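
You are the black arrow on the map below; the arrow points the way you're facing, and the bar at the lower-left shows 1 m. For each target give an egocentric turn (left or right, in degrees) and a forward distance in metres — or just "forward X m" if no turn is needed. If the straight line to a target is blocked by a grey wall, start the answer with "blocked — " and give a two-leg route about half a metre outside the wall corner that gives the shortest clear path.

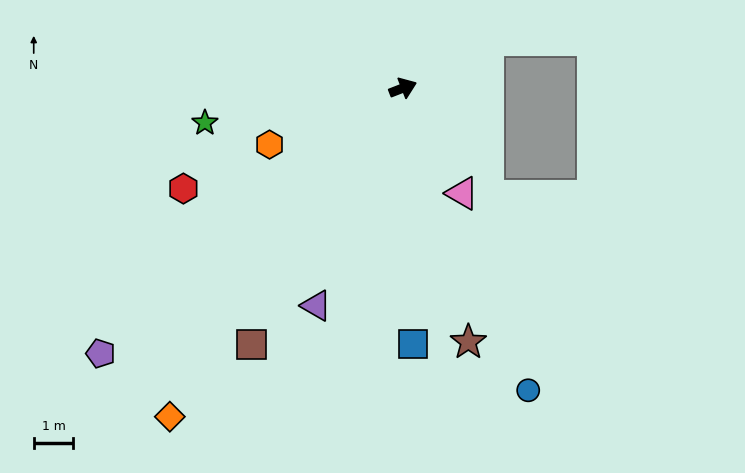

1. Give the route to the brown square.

turn right 142°, forward 7.5 m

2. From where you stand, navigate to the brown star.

turn right 97°, forward 6.6 m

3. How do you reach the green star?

turn left 169°, forward 5.1 m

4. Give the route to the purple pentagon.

turn right 160°, forward 10.2 m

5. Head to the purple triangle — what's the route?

turn right 133°, forward 5.9 m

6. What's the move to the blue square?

turn right 109°, forward 6.5 m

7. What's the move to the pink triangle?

turn right 82°, forward 3.0 m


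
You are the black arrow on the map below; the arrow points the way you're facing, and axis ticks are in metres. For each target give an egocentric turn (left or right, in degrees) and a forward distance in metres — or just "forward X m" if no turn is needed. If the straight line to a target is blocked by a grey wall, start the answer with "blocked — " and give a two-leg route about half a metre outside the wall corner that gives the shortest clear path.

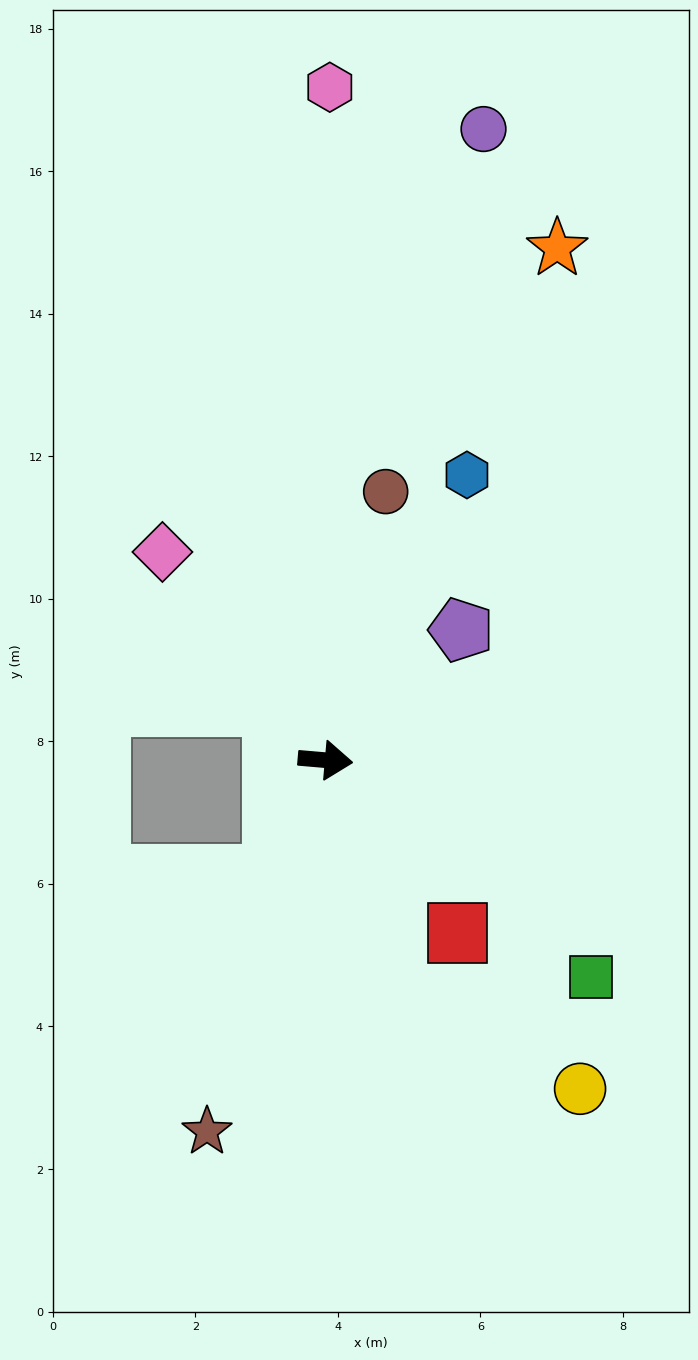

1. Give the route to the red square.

turn right 48°, forward 3.1 m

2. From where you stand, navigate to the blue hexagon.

turn left 69°, forward 4.5 m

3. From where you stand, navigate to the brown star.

turn right 103°, forward 5.5 m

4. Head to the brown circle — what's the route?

turn left 82°, forward 3.9 m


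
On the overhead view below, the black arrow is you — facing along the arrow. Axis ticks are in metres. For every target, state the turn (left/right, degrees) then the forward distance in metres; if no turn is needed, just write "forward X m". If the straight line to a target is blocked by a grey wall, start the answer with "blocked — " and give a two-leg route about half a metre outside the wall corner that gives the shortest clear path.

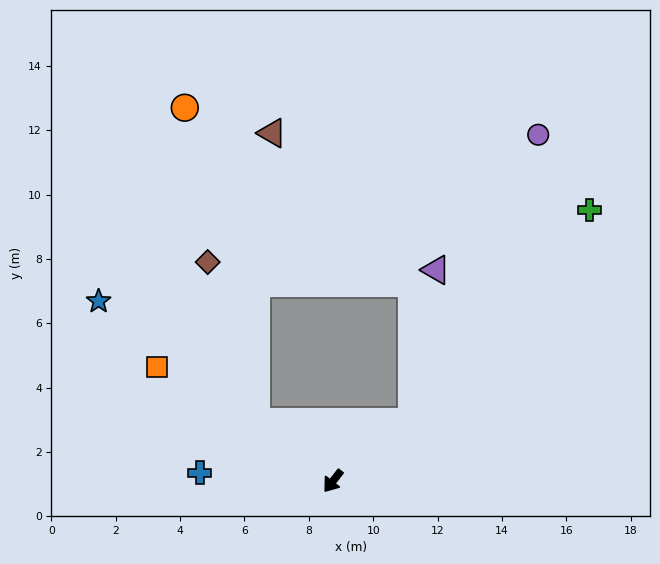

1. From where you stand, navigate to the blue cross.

turn right 56°, forward 4.1 m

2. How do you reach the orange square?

turn right 85°, forward 6.5 m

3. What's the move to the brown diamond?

blocked — turn right 90°, forward 3.0 m, then turn right 35°, forward 5.2 m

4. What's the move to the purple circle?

blocked — turn left 165°, forward 3.0 m, then turn left 29°, forward 9.8 m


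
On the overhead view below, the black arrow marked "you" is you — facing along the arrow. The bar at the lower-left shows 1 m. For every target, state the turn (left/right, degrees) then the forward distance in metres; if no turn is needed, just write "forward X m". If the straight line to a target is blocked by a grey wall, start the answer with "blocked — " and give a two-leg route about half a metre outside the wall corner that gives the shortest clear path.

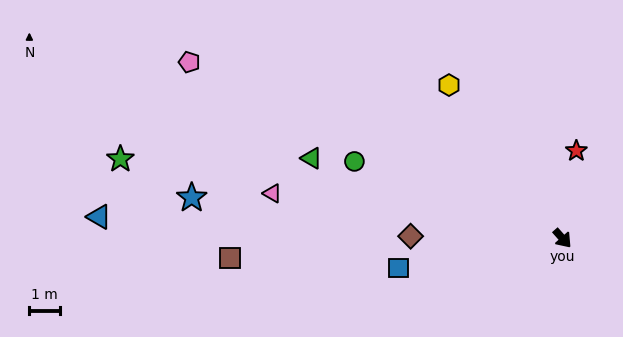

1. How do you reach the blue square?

turn right 121°, forward 5.5 m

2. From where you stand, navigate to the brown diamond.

turn right 132°, forward 5.0 m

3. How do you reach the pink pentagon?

turn right 157°, forward 13.5 m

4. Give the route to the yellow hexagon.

turn left 175°, forward 6.2 m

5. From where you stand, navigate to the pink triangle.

turn right 140°, forward 9.6 m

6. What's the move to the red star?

turn left 130°, forward 2.9 m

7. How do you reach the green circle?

turn right 152°, forward 7.3 m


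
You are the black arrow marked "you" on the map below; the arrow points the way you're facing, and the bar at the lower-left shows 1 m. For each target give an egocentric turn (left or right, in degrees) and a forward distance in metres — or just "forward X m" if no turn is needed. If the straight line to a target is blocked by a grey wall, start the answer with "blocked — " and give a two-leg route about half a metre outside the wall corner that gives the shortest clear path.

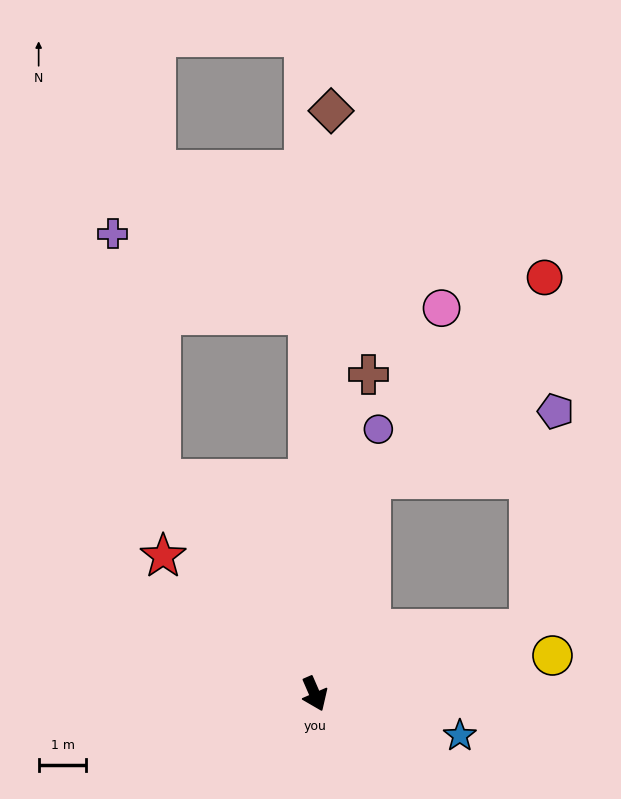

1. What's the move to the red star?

turn right 156°, forward 4.3 m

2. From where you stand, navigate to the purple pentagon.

blocked — turn left 142°, forward 4.7 m, then turn right 56°, forward 4.1 m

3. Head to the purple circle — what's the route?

turn left 143°, forward 5.7 m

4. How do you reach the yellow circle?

turn left 76°, forward 5.0 m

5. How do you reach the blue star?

turn left 50°, forward 3.2 m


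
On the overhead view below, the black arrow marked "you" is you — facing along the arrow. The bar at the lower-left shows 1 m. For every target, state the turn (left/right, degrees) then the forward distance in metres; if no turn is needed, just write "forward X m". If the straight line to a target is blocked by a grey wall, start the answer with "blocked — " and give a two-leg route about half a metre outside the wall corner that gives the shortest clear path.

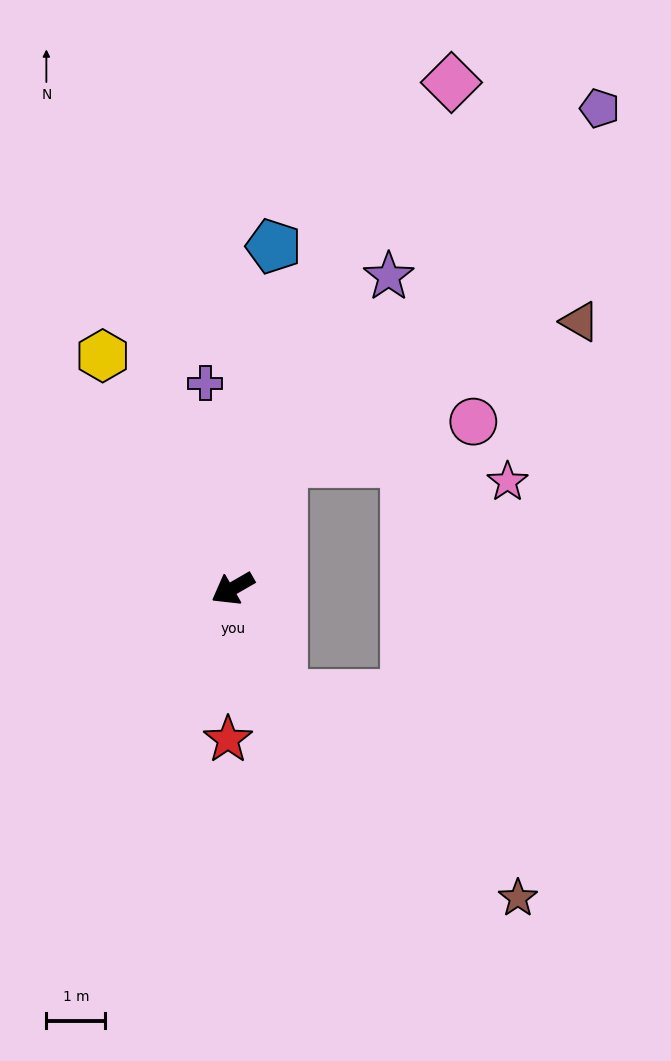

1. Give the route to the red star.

turn left 58°, forward 2.6 m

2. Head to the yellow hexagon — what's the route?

turn right 91°, forward 4.5 m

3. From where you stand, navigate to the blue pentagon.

turn right 127°, forward 5.9 m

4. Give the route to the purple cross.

turn right 112°, forward 3.5 m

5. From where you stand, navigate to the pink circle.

blocked — turn right 141°, forward 2.3 m, then turn right 57°, forward 3.3 m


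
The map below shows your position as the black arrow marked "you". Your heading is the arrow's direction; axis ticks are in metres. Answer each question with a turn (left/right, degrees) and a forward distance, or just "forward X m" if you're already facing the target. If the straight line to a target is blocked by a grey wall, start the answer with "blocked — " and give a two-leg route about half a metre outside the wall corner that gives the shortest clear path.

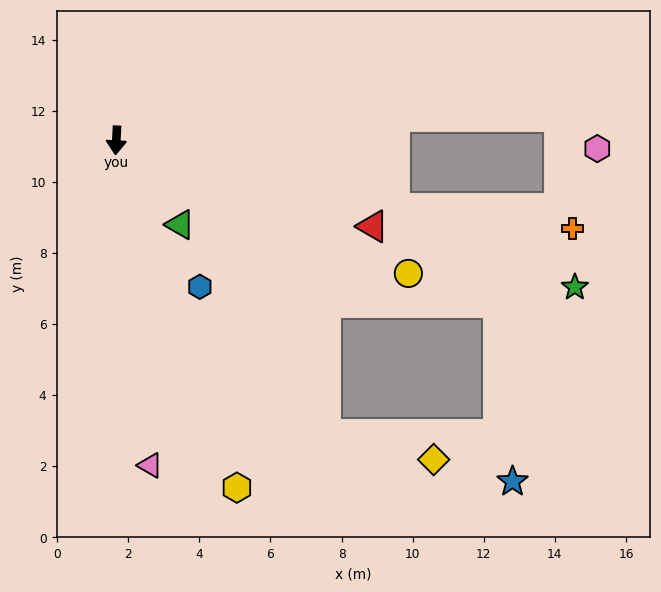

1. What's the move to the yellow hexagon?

turn left 22°, forward 10.3 m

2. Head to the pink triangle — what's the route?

turn left 9°, forward 9.2 m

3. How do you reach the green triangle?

turn left 40°, forward 3.0 m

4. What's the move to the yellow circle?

turn left 69°, forward 9.0 m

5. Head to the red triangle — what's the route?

turn left 75°, forward 7.6 m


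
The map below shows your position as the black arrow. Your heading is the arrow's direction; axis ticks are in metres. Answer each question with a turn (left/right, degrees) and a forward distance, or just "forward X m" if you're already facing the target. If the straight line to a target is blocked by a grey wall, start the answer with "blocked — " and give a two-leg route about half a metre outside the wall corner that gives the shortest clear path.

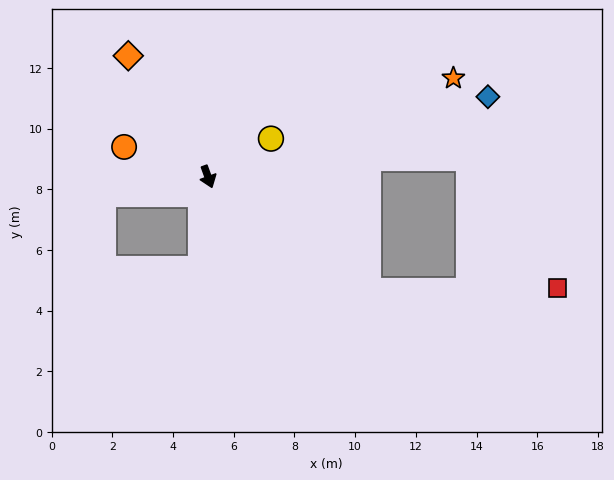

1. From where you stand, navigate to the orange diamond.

turn right 167°, forward 4.8 m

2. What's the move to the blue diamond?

turn left 86°, forward 9.6 m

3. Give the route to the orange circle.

turn right 130°, forward 2.9 m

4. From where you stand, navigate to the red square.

blocked — turn left 35°, forward 6.5 m, then turn left 36°, forward 6.2 m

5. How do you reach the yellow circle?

turn left 101°, forward 2.4 m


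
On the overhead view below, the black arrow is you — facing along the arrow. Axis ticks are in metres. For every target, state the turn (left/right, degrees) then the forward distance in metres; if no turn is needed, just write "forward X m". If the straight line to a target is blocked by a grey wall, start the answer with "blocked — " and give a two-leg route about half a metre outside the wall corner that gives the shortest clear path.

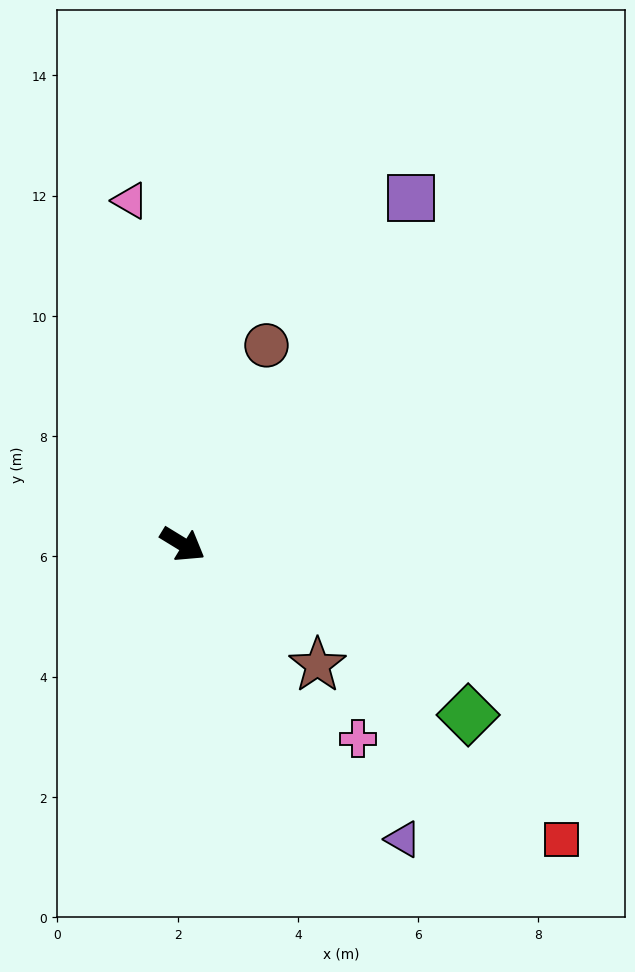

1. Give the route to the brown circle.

turn left 99°, forward 3.6 m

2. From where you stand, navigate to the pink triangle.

turn left 130°, forward 5.8 m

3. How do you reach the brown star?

turn right 10°, forward 3.0 m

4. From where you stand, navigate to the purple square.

turn left 88°, forward 6.9 m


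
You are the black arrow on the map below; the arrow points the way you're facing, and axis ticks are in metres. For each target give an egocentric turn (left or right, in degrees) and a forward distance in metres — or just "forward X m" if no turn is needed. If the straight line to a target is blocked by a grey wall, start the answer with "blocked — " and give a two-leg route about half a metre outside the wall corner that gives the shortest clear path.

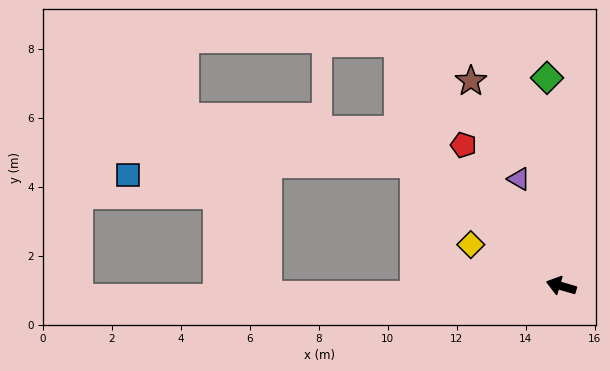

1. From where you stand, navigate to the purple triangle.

turn right 52°, forward 3.3 m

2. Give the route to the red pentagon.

turn right 39°, forward 5.0 m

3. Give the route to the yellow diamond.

turn right 8°, forward 2.9 m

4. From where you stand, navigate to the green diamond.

turn right 70°, forward 6.1 m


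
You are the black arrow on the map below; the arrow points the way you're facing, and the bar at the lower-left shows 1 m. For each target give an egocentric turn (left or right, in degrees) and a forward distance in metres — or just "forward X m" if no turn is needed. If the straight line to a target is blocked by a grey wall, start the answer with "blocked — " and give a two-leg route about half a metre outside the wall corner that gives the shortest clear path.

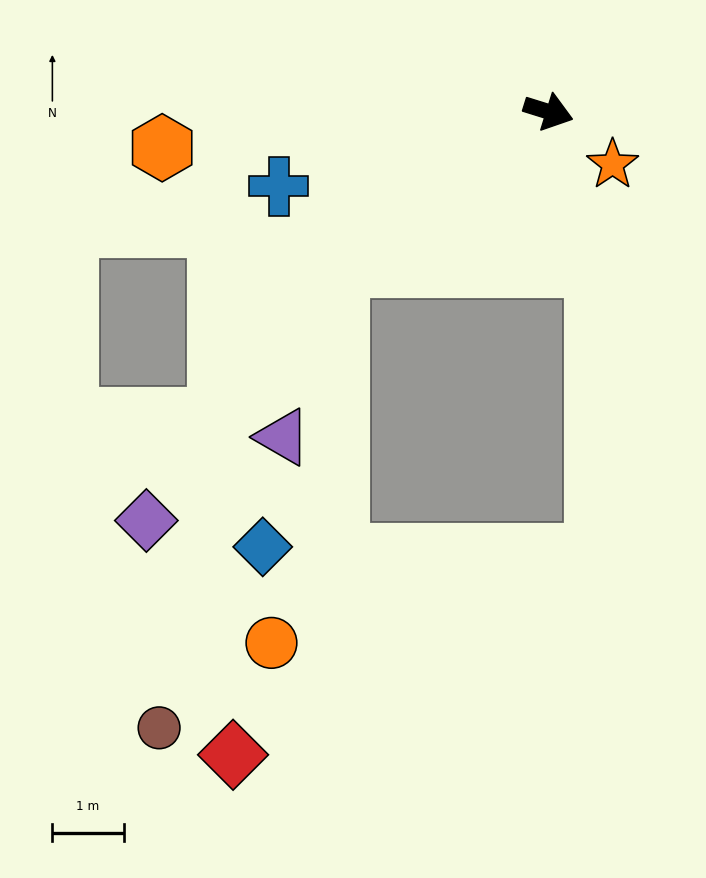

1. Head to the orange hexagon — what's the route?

turn right 157°, forward 5.4 m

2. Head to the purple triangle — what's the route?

blocked — turn right 126°, forward 3.7 m, then turn left 35°, forward 2.5 m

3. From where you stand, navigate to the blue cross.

turn right 147°, forward 3.9 m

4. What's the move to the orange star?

turn right 22°, forward 1.2 m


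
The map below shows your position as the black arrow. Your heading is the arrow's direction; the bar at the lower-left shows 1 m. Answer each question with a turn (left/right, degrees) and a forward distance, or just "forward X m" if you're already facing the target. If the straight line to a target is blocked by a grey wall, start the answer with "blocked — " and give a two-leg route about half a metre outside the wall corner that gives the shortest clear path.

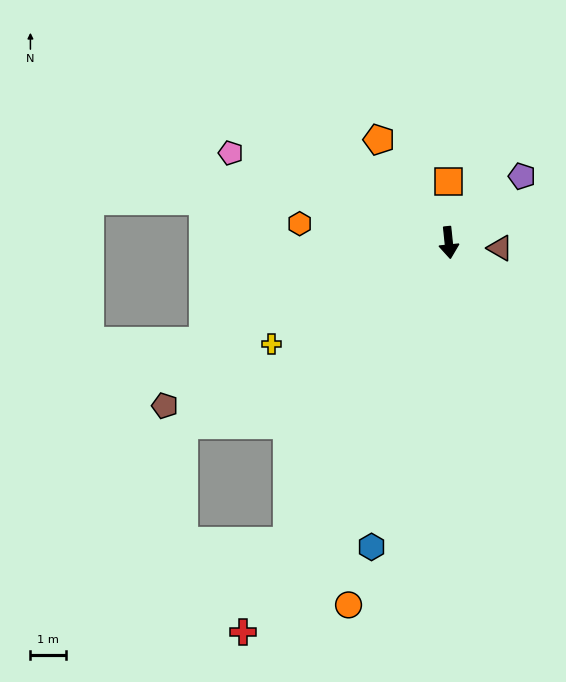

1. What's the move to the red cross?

turn right 34°, forward 12.4 m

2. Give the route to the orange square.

turn left 174°, forward 1.7 m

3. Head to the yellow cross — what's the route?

turn right 66°, forward 5.7 m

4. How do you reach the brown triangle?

turn left 78°, forward 1.5 m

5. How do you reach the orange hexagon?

turn right 103°, forward 4.2 m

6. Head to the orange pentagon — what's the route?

turn right 152°, forward 3.5 m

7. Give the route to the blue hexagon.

turn right 20°, forward 8.8 m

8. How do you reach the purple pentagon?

turn left 126°, forward 2.8 m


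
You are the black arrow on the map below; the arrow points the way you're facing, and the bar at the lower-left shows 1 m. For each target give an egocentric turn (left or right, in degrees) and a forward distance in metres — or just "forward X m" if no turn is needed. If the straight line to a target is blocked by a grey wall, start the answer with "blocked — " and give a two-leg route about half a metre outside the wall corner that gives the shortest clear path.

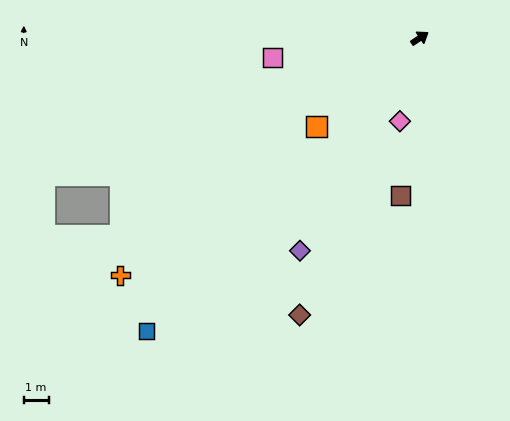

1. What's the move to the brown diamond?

turn right 147°, forward 12.2 m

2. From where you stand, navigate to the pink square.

turn left 154°, forward 6.0 m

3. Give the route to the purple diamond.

turn right 153°, forward 9.9 m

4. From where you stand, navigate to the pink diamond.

turn right 137°, forward 3.5 m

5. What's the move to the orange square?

turn right 173°, forward 5.5 m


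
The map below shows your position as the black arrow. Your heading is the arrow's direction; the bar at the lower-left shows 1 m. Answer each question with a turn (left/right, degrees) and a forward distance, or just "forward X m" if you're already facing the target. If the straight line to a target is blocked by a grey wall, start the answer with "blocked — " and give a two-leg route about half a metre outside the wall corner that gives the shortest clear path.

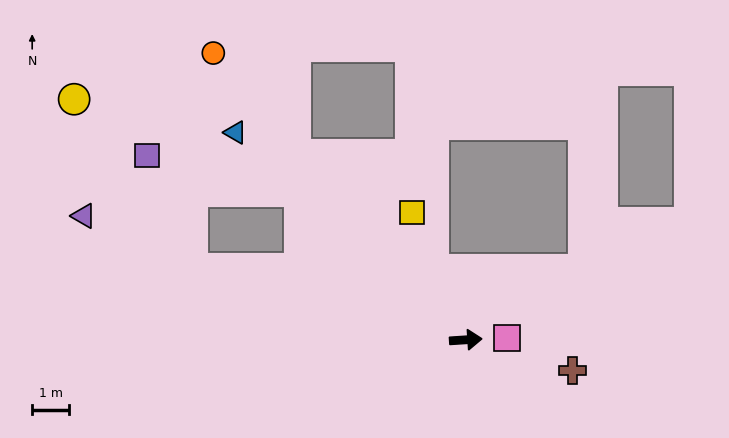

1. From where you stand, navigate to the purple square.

blocked — turn left 135°, forward 6.0 m, then turn left 28°, forward 4.3 m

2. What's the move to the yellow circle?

blocked — turn left 135°, forward 6.0 m, then turn left 19°, forward 6.6 m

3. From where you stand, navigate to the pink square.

forward 1.1 m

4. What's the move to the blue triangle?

turn left 134°, forward 8.4 m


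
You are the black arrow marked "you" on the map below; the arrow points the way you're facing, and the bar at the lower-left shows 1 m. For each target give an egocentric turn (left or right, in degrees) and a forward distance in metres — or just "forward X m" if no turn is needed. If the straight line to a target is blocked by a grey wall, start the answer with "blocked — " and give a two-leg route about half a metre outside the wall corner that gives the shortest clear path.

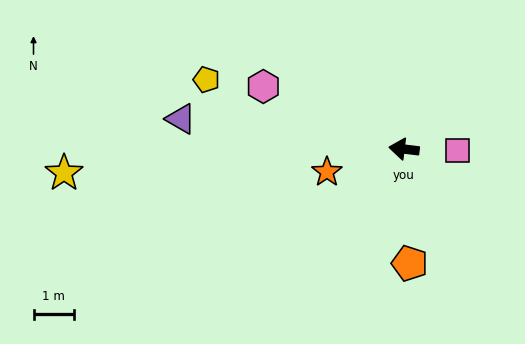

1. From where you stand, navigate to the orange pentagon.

turn left 100°, forward 2.9 m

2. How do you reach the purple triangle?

forward 5.6 m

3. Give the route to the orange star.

turn left 23°, forward 2.0 m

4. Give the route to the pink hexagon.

turn right 17°, forward 3.8 m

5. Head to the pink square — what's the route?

turn right 175°, forward 1.3 m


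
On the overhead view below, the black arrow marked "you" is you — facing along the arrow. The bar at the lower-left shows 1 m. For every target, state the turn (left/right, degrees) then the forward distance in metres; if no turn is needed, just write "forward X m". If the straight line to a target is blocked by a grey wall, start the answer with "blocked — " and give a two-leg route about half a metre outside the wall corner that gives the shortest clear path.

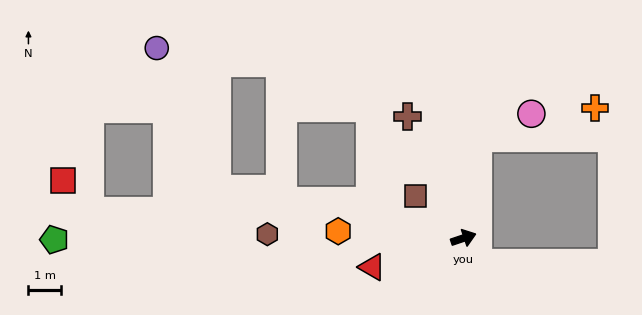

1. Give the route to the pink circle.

blocked — turn left 63°, forward 3.1 m, then turn right 57°, forward 1.8 m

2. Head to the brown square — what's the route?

turn left 120°, forward 2.0 m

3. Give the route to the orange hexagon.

turn left 158°, forward 3.9 m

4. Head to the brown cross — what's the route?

turn left 96°, forward 4.2 m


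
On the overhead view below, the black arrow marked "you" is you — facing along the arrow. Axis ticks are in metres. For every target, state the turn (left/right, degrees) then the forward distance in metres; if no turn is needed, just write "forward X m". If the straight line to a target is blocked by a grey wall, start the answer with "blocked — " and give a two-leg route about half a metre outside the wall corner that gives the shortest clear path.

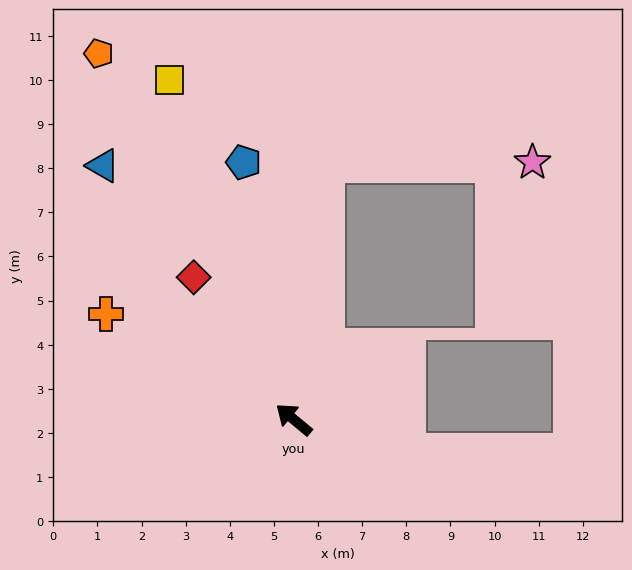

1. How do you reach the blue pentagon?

turn right 39°, forward 5.9 m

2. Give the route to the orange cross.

turn left 10°, forward 4.9 m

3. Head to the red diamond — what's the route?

turn right 15°, forward 3.9 m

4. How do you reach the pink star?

blocked — turn right 58°, forward 5.8 m, then turn right 82°, forward 4.7 m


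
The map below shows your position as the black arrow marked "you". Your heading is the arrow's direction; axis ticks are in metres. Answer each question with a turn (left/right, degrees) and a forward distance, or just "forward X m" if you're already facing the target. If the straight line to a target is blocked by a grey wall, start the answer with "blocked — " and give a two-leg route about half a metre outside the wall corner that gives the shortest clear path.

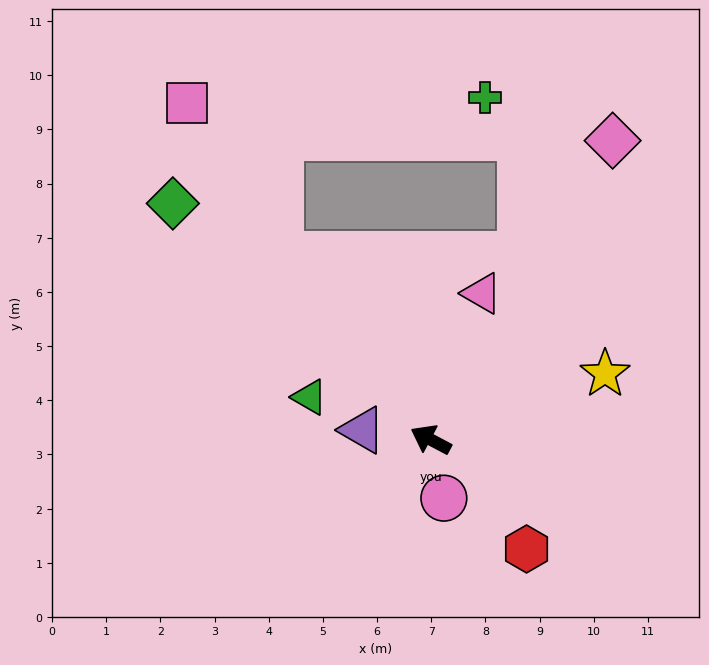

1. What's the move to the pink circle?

turn left 131°, forward 1.1 m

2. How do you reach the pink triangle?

turn right 81°, forward 2.9 m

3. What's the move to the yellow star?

turn right 131°, forward 3.4 m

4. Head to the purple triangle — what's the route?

turn left 20°, forward 1.3 m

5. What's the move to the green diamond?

turn right 15°, forward 6.5 m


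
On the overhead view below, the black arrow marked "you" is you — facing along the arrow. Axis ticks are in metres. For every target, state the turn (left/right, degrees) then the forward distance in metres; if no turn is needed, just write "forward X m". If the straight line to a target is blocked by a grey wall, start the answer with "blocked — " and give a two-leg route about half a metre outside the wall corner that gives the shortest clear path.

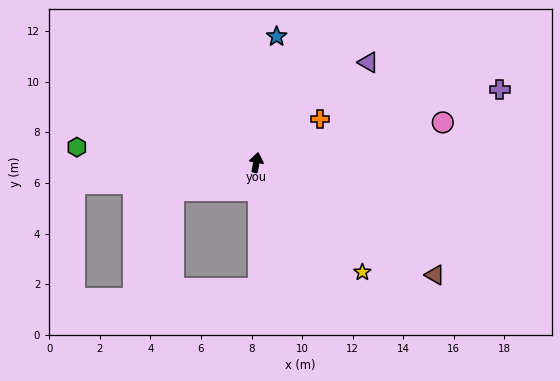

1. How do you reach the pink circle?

turn right 67°, forward 7.5 m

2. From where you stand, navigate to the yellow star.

turn right 126°, forward 6.0 m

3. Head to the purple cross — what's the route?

turn right 63°, forward 10.0 m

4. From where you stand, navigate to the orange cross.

turn right 45°, forward 3.0 m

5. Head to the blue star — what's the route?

forward 5.0 m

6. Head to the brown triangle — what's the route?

turn right 112°, forward 8.3 m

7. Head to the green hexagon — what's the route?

turn left 96°, forward 7.1 m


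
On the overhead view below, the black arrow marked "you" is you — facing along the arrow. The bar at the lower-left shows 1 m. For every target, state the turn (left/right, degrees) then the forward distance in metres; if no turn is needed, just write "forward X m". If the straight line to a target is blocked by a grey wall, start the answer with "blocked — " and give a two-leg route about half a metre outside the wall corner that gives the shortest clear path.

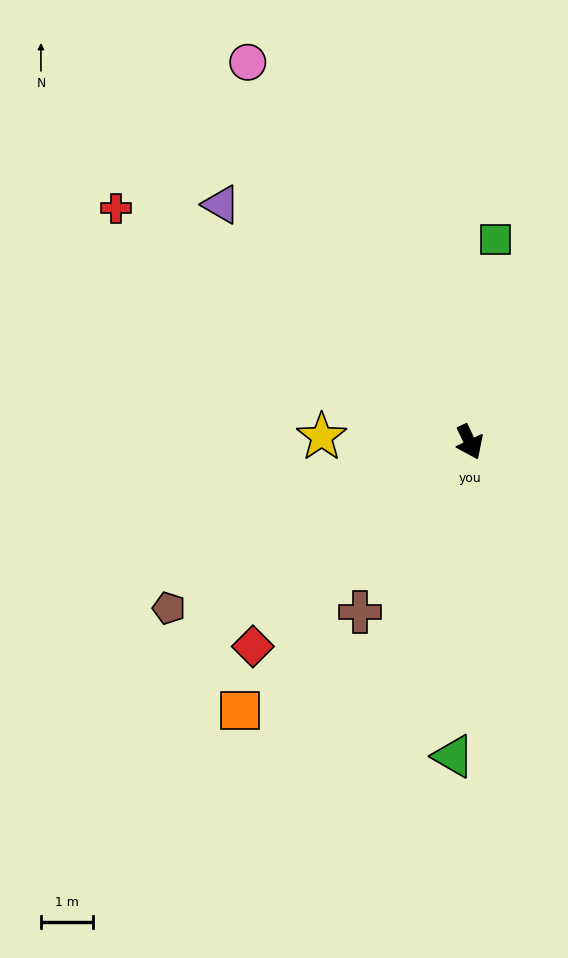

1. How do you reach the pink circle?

turn right 175°, forward 8.5 m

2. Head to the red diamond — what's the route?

turn right 72°, forward 5.8 m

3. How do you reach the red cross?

turn right 149°, forward 8.2 m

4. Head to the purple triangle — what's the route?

turn right 159°, forward 6.7 m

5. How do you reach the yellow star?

turn right 117°, forward 2.9 m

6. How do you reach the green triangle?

turn right 28°, forward 6.1 m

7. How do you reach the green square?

turn left 148°, forward 4.0 m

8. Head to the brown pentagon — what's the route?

turn right 86°, forward 6.7 m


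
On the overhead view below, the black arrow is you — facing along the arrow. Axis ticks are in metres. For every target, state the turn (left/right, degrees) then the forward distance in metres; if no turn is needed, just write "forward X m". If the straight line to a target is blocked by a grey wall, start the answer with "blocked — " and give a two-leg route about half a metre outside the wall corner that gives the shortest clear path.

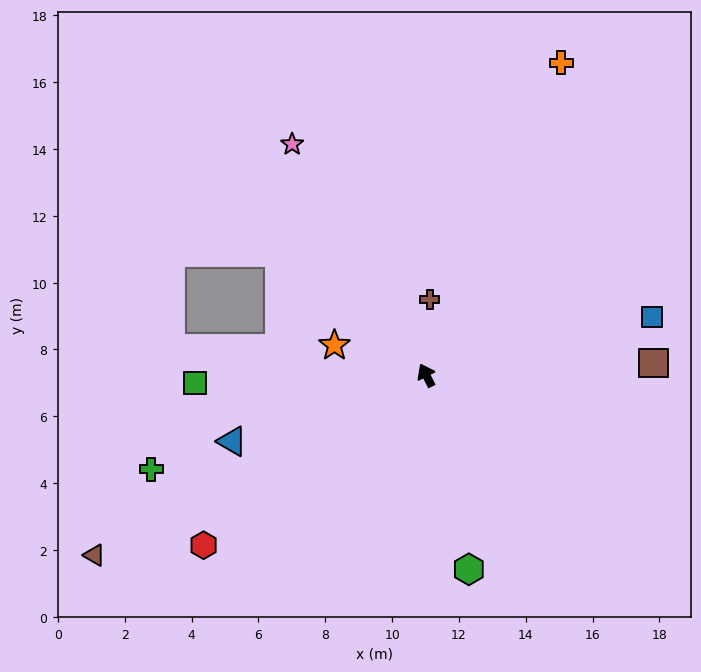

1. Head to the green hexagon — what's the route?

turn left 165°, forward 5.9 m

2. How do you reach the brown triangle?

turn left 92°, forward 11.3 m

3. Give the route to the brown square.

turn right 114°, forward 6.8 m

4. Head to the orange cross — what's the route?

turn right 50°, forward 10.2 m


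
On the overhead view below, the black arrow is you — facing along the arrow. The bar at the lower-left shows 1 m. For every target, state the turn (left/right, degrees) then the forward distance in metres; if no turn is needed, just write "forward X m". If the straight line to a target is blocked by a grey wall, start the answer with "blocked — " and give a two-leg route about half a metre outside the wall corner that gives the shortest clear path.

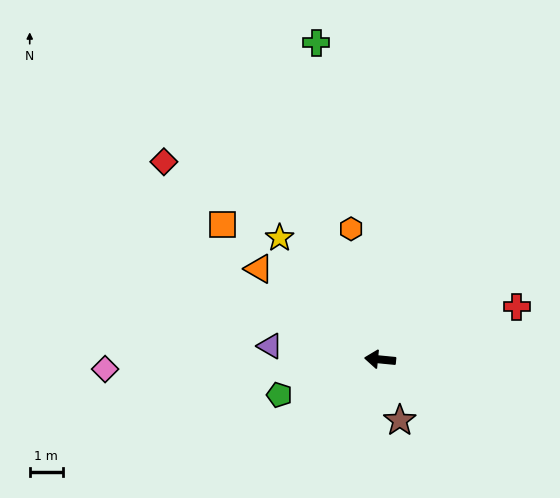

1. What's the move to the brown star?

turn left 113°, forward 1.9 m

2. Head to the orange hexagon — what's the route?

turn right 72°, forward 4.0 m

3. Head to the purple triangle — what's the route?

forward 3.4 m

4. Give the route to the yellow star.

turn right 45°, forward 4.8 m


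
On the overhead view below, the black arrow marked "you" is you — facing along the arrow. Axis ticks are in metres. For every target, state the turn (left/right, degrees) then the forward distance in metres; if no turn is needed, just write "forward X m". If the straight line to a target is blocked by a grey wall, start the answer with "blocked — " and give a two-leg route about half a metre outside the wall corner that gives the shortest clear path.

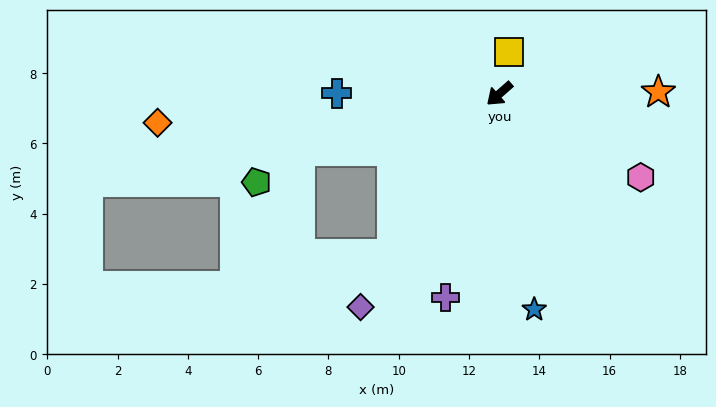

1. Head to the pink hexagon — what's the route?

turn left 108°, forward 4.7 m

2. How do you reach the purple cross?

turn left 34°, forward 6.0 m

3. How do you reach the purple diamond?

turn left 16°, forward 7.2 m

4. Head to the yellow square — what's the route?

turn right 144°, forward 1.2 m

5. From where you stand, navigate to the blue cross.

turn right 42°, forward 4.6 m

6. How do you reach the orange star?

turn left 139°, forward 4.5 m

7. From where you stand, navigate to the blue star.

turn left 58°, forward 6.2 m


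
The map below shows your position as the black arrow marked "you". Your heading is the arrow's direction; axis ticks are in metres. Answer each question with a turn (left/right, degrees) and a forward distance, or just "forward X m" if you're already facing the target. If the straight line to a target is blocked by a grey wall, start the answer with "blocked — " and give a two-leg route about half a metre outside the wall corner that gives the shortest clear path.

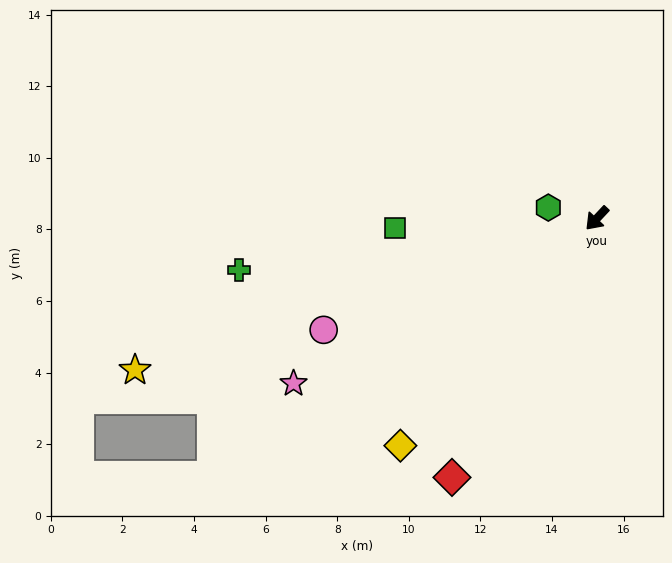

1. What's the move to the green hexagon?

turn right 59°, forward 1.4 m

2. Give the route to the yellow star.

turn right 29°, forward 13.6 m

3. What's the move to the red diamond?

turn left 14°, forward 8.3 m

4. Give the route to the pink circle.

turn right 25°, forward 8.2 m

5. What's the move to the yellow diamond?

turn left 2°, forward 8.4 m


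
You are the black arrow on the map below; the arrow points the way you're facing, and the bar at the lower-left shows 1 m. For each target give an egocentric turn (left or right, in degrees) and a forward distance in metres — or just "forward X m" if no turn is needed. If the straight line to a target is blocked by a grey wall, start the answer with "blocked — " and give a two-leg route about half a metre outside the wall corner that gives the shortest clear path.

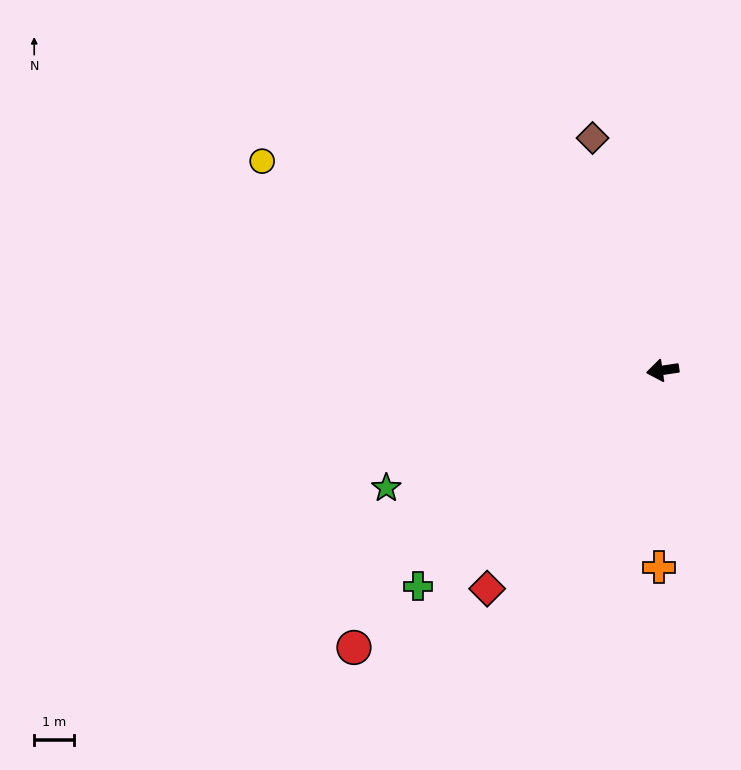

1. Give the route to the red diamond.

turn left 43°, forward 7.0 m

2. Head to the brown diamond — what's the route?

turn right 82°, forward 6.0 m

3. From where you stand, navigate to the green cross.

turn left 33°, forward 8.1 m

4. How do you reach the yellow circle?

turn right 36°, forward 11.2 m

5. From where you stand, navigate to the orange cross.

turn left 80°, forward 4.9 m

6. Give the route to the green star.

turn left 15°, forward 7.5 m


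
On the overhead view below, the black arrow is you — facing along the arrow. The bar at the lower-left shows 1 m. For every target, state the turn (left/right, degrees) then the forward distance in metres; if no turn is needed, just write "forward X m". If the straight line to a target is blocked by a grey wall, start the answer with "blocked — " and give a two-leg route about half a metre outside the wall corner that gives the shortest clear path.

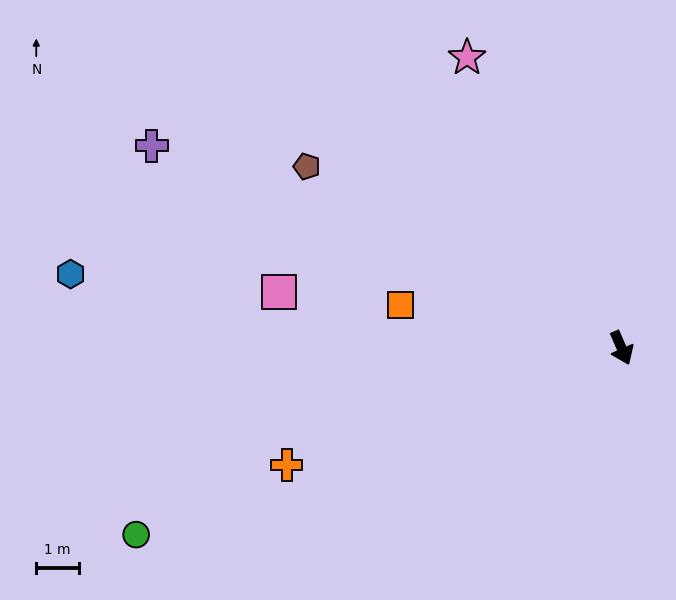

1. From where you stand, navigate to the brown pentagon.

turn right 143°, forward 8.6 m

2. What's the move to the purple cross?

turn right 137°, forward 12.1 m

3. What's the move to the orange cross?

turn right 94°, forward 8.4 m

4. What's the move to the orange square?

turn right 125°, forward 5.3 m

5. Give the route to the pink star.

turn right 175°, forward 7.8 m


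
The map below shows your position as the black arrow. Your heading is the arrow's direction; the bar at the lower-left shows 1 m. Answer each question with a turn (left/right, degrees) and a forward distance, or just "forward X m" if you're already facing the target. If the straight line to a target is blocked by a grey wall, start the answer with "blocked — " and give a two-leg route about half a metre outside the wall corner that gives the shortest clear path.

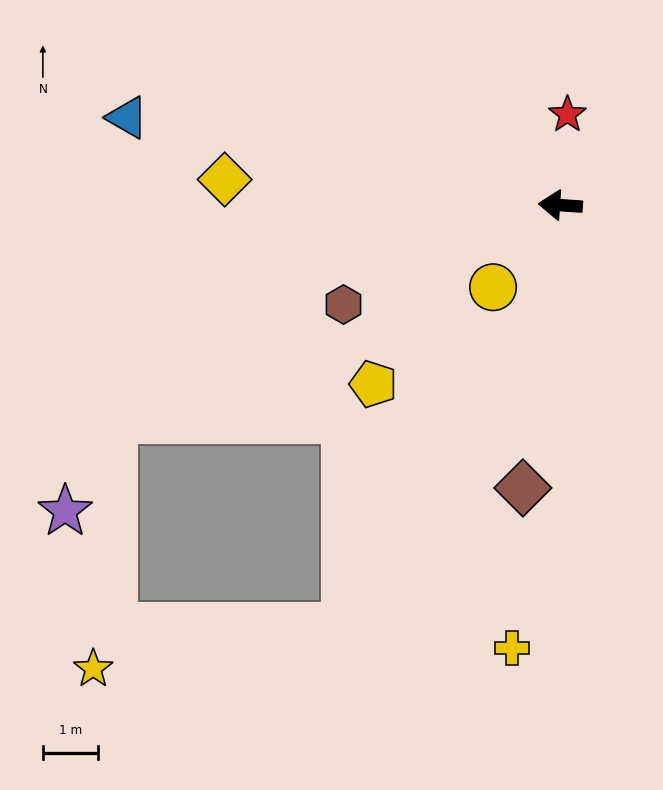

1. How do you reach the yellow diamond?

forward 6.1 m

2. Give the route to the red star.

turn right 91°, forward 1.6 m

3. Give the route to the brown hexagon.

turn left 28°, forward 4.3 m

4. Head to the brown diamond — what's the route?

turn left 86°, forward 5.1 m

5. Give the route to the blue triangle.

turn right 8°, forward 8.0 m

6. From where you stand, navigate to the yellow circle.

turn left 54°, forward 1.9 m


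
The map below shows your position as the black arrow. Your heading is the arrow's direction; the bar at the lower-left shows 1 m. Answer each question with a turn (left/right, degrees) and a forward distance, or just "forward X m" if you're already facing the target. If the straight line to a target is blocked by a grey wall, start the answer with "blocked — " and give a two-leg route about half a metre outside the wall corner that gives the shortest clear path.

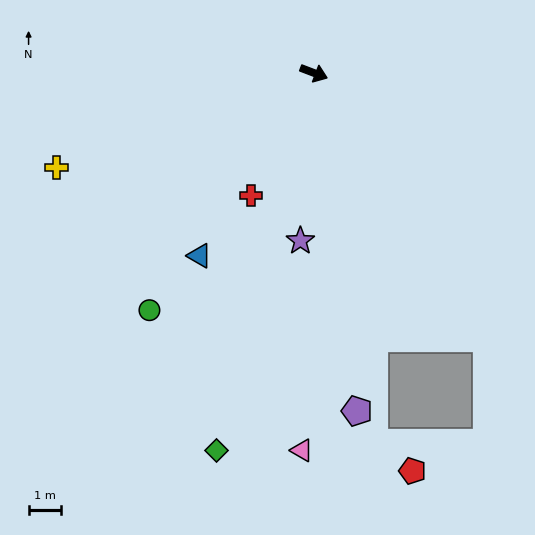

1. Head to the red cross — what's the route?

turn right 96°, forward 4.2 m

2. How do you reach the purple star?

turn right 74°, forward 5.2 m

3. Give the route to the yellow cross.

turn right 139°, forward 8.4 m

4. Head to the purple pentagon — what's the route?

turn right 62°, forward 10.5 m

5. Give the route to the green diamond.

turn right 84°, forward 12.0 m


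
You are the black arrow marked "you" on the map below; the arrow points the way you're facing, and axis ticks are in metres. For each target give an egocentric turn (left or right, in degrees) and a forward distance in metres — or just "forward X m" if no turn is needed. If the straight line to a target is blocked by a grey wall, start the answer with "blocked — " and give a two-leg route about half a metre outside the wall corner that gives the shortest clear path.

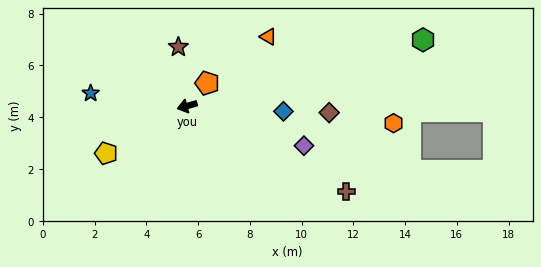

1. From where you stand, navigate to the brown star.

turn right 97°, forward 2.3 m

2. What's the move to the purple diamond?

turn left 146°, forward 4.8 m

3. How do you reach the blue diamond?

turn left 161°, forward 3.7 m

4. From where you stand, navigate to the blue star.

turn right 23°, forward 3.8 m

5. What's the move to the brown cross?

turn left 136°, forward 7.0 m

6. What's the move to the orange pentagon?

turn right 147°, forward 1.2 m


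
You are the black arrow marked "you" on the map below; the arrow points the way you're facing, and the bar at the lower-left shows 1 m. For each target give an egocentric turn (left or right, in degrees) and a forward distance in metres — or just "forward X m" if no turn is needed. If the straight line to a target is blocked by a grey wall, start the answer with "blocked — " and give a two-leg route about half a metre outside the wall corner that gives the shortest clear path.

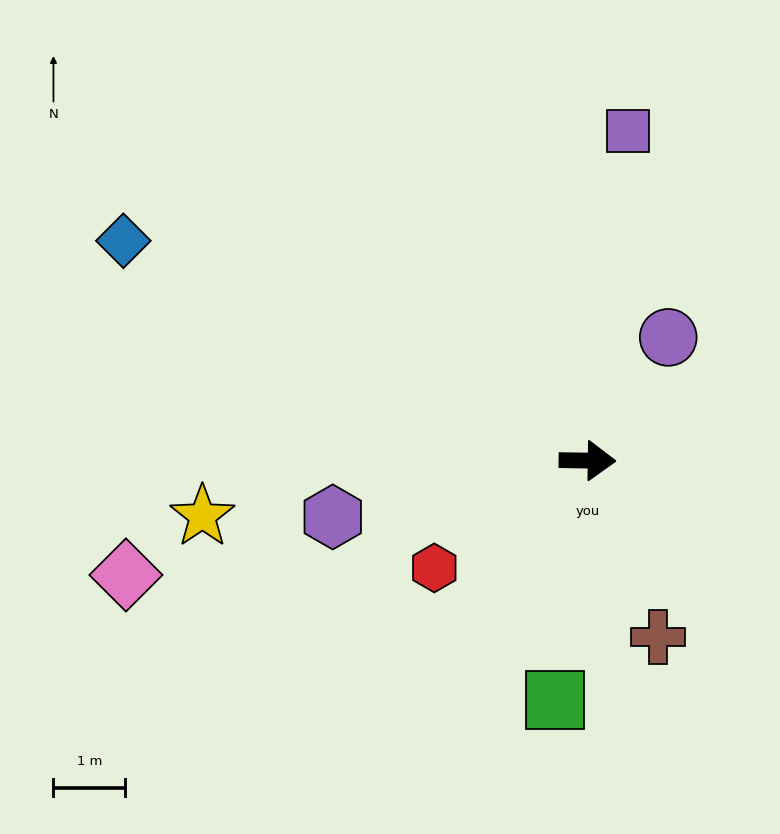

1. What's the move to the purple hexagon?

turn right 167°, forward 3.6 m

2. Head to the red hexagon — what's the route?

turn right 144°, forward 2.6 m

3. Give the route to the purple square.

turn left 84°, forward 4.6 m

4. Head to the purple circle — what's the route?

turn left 58°, forward 2.1 m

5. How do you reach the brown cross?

turn right 67°, forward 2.6 m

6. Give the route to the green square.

turn right 97°, forward 3.4 m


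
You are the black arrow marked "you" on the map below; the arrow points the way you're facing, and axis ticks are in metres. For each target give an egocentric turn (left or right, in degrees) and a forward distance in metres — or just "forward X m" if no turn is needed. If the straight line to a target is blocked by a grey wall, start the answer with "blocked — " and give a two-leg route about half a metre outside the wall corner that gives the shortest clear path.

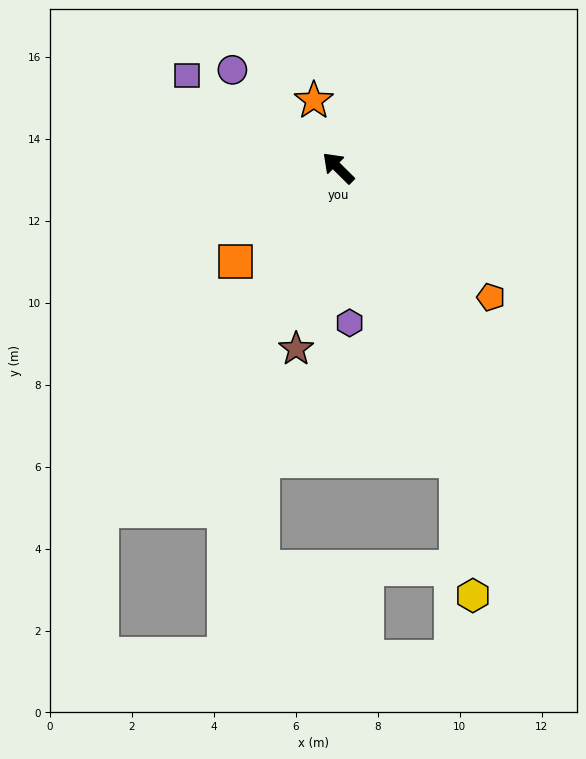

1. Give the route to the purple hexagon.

turn left 139°, forward 3.8 m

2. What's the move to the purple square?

turn left 13°, forward 4.3 m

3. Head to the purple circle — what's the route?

forward 3.5 m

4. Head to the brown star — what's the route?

turn left 122°, forward 4.5 m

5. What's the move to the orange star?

turn right 25°, forward 1.8 m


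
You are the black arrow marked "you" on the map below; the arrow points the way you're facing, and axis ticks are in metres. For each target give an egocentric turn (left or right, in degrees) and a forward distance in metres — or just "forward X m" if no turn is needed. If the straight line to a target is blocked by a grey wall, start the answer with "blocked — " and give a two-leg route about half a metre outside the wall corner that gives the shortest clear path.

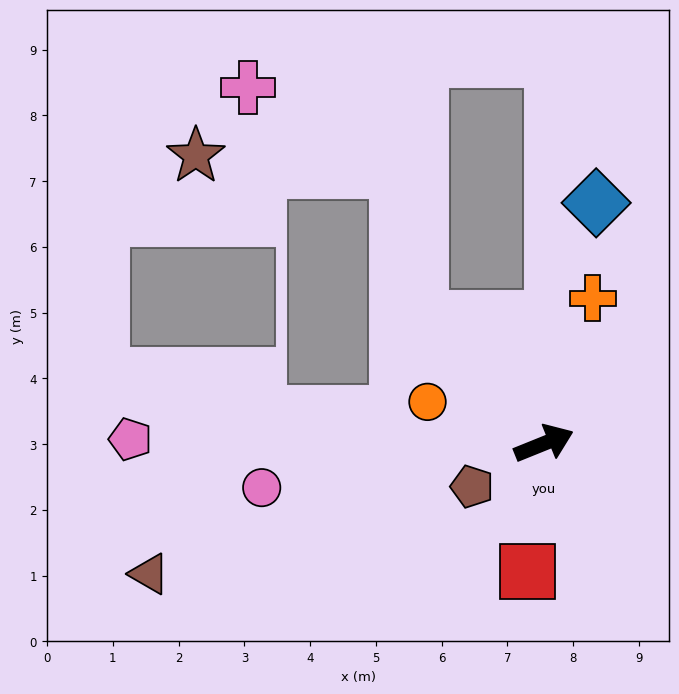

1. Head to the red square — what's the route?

turn right 119°, forward 2.0 m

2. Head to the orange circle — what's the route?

turn left 138°, forward 1.9 m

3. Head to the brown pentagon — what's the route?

turn right 171°, forward 1.3 m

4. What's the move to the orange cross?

turn left 49°, forward 2.3 m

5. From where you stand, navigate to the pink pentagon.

turn left 157°, forward 6.3 m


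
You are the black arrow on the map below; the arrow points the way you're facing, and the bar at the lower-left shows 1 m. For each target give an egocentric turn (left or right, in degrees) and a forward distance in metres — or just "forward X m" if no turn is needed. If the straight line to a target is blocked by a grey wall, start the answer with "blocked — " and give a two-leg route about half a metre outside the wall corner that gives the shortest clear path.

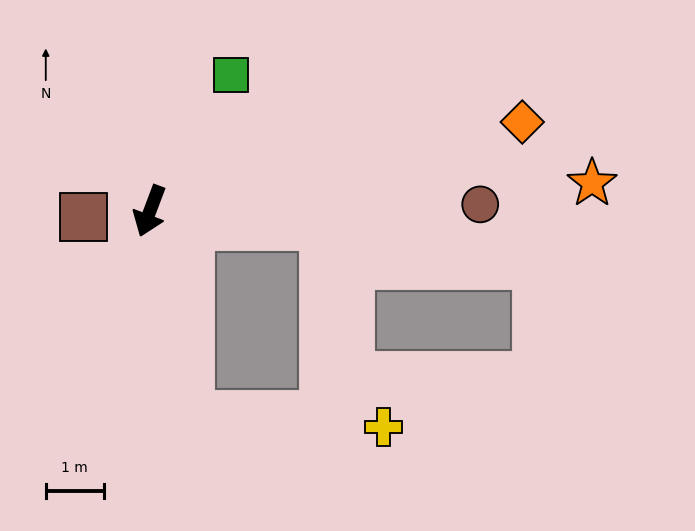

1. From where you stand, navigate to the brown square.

turn right 64°, forward 1.2 m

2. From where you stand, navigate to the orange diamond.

turn left 124°, forward 6.6 m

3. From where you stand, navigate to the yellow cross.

blocked — turn left 32°, forward 3.6 m, then turn left 75°, forward 3.4 m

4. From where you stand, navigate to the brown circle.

turn left 112°, forward 5.7 m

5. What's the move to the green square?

turn left 170°, forward 2.7 m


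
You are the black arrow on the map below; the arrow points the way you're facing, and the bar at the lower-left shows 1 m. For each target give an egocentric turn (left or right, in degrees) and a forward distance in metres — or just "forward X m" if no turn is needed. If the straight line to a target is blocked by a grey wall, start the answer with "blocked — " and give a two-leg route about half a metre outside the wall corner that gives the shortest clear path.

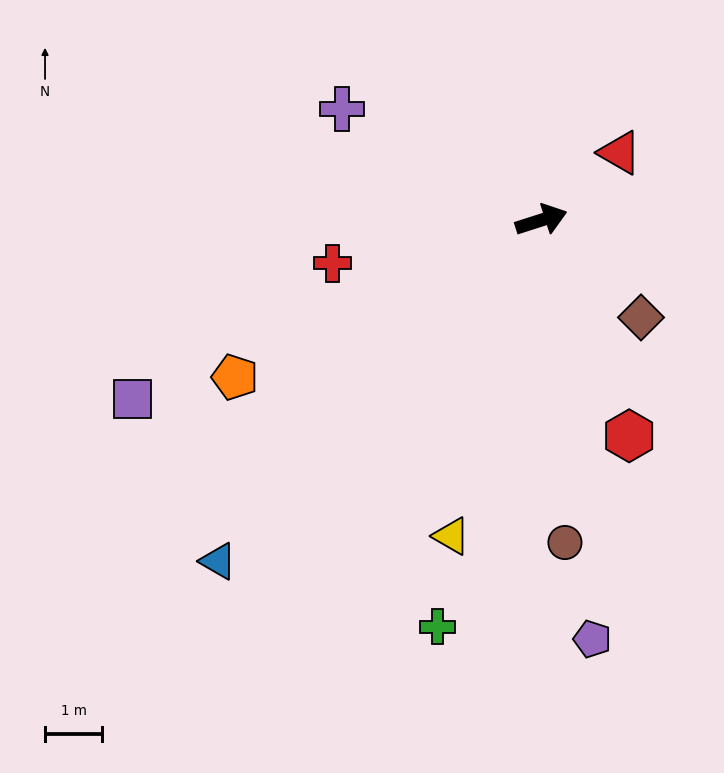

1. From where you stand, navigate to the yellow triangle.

turn right 124°, forward 5.8 m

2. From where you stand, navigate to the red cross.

turn left 174°, forward 3.7 m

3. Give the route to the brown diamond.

turn right 62°, forward 2.4 m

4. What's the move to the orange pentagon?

turn right 171°, forward 6.0 m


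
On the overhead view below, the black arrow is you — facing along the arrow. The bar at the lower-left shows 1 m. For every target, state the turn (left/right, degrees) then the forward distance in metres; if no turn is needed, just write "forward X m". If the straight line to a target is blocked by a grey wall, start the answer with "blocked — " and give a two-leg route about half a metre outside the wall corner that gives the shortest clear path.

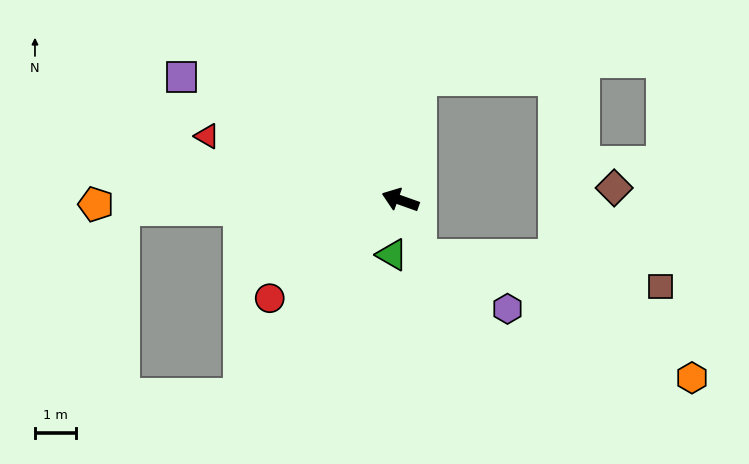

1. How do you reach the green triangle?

turn left 101°, forward 1.3 m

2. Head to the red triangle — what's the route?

forward 5.0 m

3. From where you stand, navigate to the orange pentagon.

turn left 20°, forward 7.4 m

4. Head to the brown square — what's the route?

blocked — turn left 128°, forward 1.4 m, then turn left 64°, forward 5.9 m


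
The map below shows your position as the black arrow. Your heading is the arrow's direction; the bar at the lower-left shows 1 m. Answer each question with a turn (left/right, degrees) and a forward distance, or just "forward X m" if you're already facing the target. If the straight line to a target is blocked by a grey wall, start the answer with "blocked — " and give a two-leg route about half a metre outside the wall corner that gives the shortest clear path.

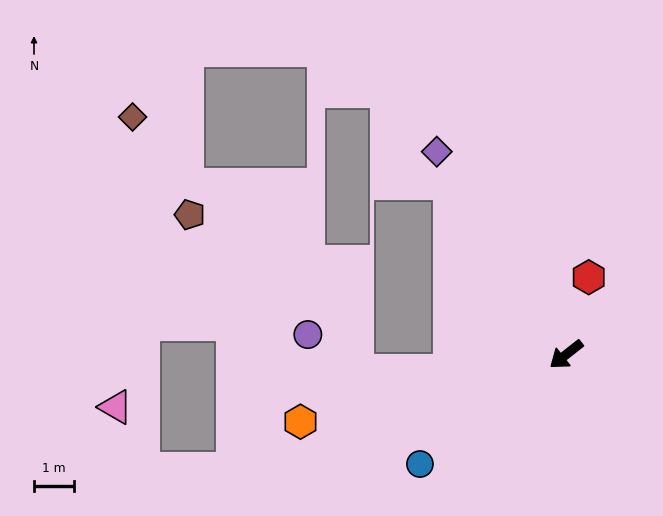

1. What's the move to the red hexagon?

turn right 144°, forward 2.0 m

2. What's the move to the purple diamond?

turn right 96°, forward 6.0 m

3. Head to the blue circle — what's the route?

forward 4.5 m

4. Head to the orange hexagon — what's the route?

turn right 24°, forward 6.8 m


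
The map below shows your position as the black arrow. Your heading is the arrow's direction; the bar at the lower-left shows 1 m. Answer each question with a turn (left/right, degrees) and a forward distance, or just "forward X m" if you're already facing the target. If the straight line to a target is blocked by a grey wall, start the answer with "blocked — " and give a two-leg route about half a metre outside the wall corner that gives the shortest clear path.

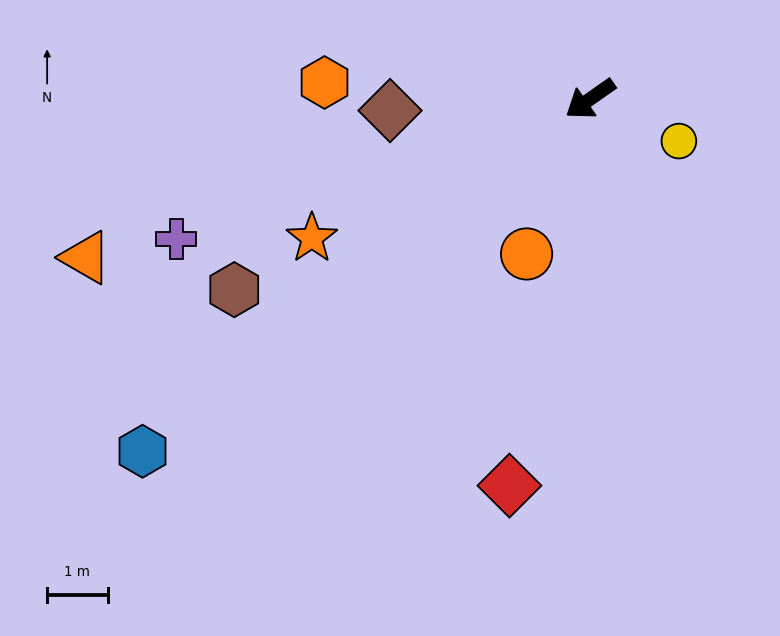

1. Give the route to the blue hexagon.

turn left 3°, forward 9.4 m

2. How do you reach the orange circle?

turn left 33°, forward 2.8 m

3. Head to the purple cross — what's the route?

turn right 16°, forward 7.2 m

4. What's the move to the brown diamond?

turn right 32°, forward 3.3 m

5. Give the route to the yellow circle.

turn left 120°, forward 1.6 m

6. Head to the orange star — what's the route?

turn right 9°, forward 5.1 m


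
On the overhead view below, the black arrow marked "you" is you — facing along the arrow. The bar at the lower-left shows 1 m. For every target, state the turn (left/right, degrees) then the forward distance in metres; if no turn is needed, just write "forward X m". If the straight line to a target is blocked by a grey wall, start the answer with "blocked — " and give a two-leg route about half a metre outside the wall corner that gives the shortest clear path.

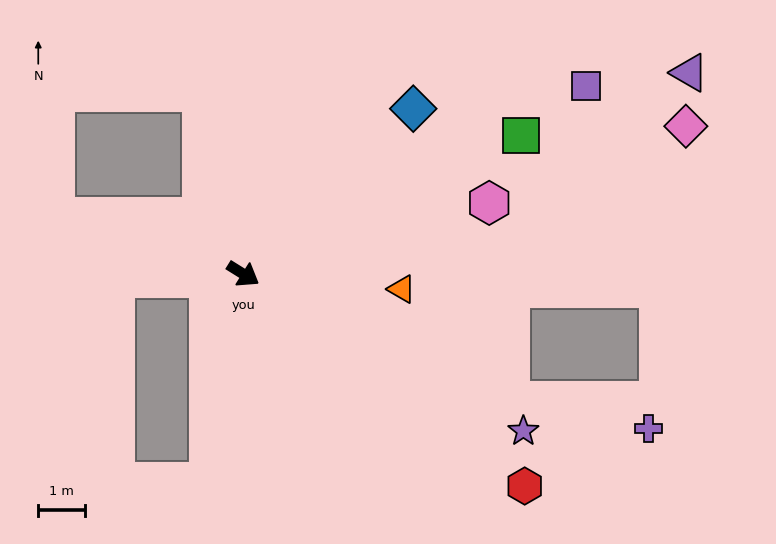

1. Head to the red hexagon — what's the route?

turn right 5°, forward 7.6 m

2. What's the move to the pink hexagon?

turn left 48°, forward 5.5 m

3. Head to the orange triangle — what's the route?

turn left 26°, forward 3.4 m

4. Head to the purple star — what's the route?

turn left 3°, forward 6.9 m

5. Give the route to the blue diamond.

turn left 76°, forward 5.1 m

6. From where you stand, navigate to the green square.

turn left 58°, forward 6.7 m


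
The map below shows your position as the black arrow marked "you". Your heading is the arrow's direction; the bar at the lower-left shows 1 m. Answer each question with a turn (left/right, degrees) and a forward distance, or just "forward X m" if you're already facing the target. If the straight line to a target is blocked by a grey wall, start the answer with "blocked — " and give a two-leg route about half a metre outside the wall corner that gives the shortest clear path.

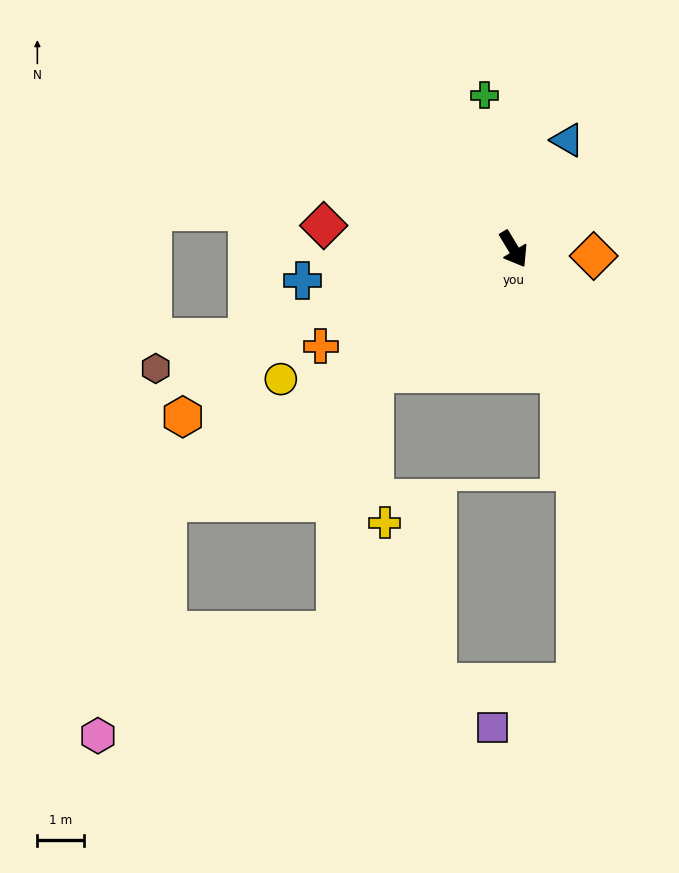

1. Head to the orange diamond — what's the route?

turn left 54°, forward 1.7 m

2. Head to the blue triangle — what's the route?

turn left 123°, forward 2.6 m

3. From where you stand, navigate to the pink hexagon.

blocked — turn right 85°, forward 9.3 m, then turn left 37°, forward 5.3 m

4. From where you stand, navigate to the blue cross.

turn right 113°, forward 4.6 m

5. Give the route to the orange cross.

turn right 94°, forward 4.7 m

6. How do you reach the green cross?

turn left 159°, forward 3.4 m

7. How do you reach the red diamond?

turn right 128°, forward 4.1 m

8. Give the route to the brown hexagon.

turn right 103°, forward 8.2 m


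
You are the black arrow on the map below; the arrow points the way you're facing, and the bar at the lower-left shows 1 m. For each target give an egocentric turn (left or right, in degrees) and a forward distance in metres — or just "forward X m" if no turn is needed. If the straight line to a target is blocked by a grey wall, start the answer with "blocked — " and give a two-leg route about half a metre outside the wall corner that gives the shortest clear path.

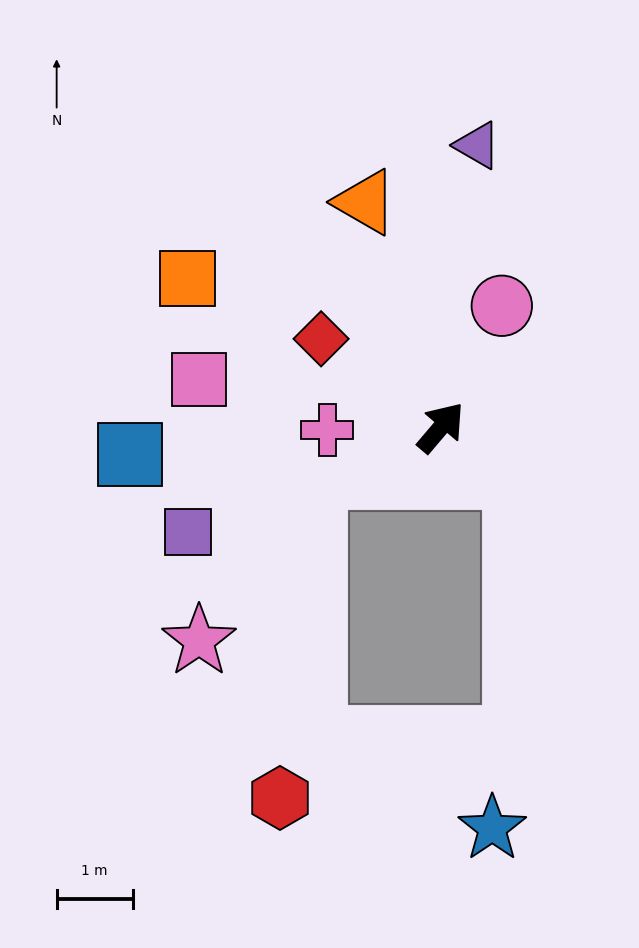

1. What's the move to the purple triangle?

turn left 33°, forward 3.7 m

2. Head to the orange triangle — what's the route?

turn left 59°, forward 3.1 m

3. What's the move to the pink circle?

turn left 14°, forward 1.8 m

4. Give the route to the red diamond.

turn left 94°, forward 2.0 m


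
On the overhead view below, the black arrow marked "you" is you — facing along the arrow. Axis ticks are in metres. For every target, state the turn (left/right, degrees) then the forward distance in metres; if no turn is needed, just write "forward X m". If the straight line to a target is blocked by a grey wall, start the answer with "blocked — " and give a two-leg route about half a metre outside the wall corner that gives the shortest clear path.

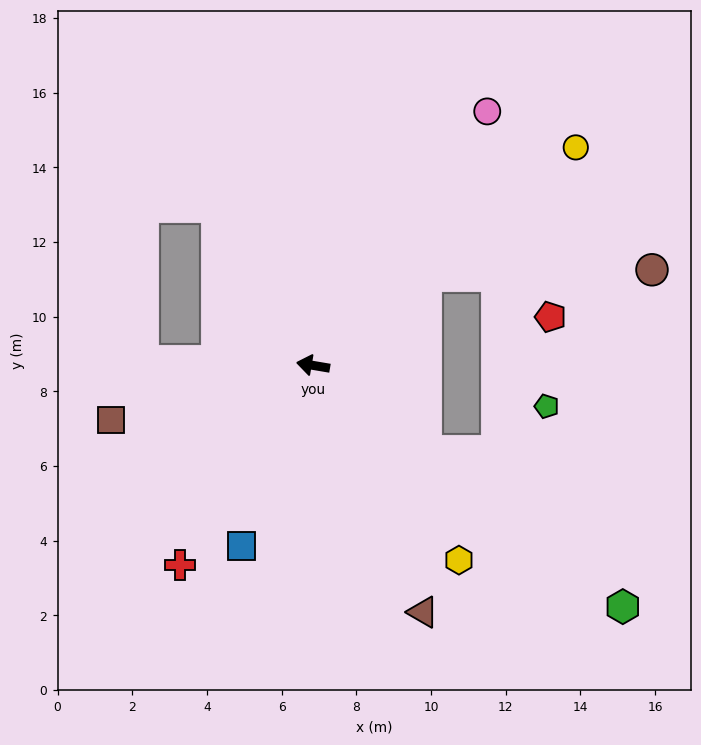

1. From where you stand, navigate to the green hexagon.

turn left 152°, forward 10.5 m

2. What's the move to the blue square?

turn left 78°, forward 5.2 m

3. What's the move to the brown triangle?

turn left 124°, forward 7.2 m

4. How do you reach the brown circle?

blocked — turn right 132°, forward 3.9 m, then turn right 37°, forward 6.0 m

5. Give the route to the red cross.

turn left 66°, forward 6.4 m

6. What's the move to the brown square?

turn left 25°, forward 5.6 m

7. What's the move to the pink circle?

turn right 115°, forward 8.2 m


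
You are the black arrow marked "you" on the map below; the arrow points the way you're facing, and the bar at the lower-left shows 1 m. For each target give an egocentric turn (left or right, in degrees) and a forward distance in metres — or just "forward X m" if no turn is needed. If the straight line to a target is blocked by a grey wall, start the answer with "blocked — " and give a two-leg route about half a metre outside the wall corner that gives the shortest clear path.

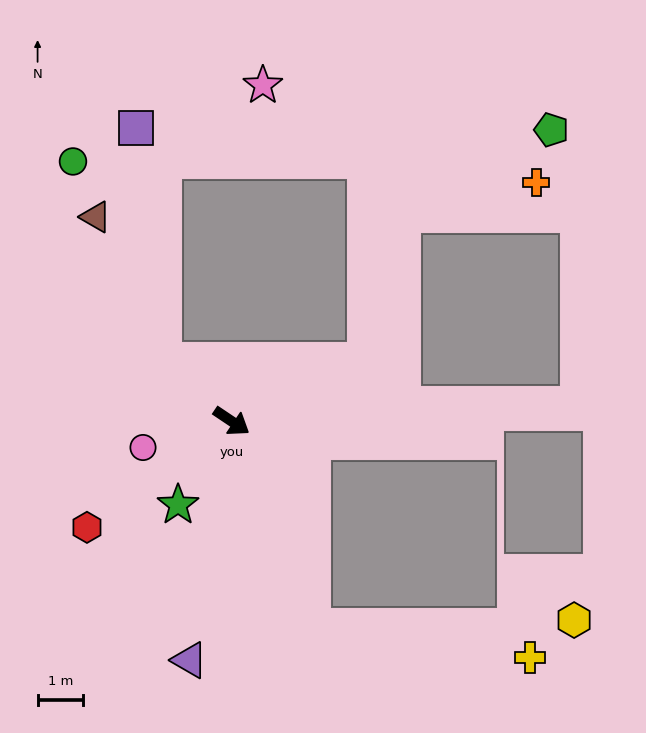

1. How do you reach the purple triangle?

turn right 66°, forward 5.4 m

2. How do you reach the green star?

turn right 89°, forward 2.2 m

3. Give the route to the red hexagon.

turn right 110°, forward 4.0 m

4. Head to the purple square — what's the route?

blocked — turn left 173°, forward 2.0 m, then turn right 43°, forward 5.2 m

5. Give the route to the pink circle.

turn right 130°, forward 2.0 m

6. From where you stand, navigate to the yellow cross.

blocked — turn right 35°, forward 4.9 m, then turn left 61°, forward 4.9 m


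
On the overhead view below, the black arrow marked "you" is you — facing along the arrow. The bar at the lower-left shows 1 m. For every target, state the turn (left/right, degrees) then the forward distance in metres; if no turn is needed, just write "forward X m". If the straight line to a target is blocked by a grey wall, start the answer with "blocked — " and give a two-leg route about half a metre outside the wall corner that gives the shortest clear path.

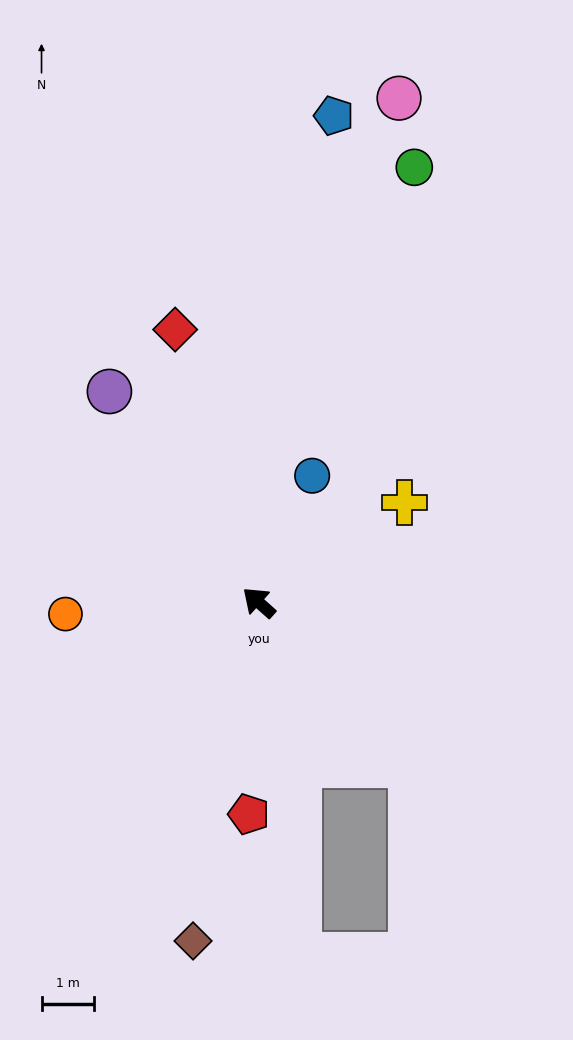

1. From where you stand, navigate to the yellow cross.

turn right 104°, forward 3.4 m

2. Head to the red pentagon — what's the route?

turn left 129°, forward 4.0 m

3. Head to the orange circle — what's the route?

turn left 45°, forward 3.7 m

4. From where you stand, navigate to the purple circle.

turn right 13°, forward 4.9 m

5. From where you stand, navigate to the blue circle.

turn right 71°, forward 2.6 m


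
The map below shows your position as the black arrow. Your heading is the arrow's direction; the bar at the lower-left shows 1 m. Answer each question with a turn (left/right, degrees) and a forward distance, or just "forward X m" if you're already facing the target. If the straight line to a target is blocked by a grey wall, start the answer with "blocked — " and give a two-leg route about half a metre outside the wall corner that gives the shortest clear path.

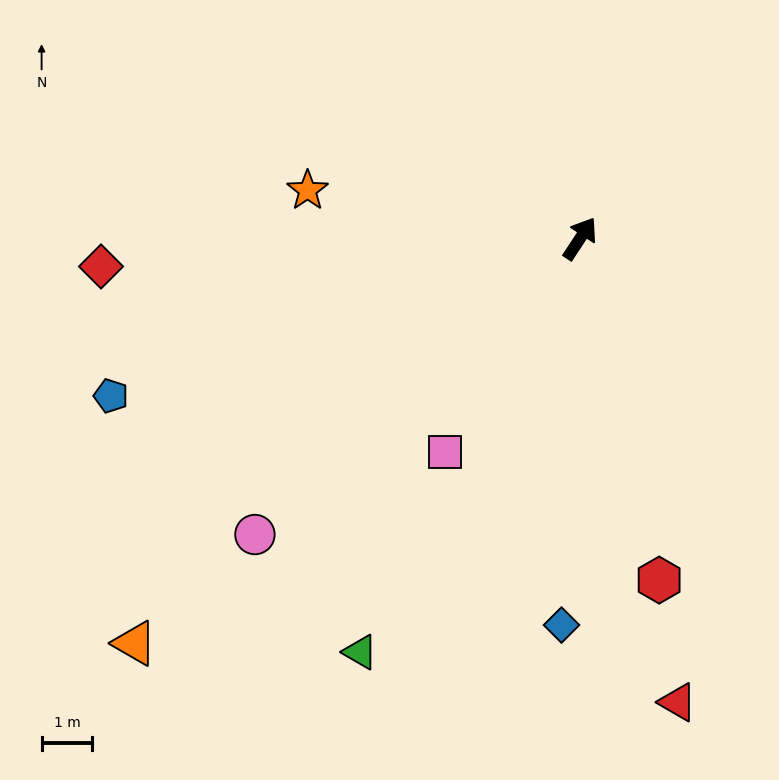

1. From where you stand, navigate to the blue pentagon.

turn left 142°, forward 9.7 m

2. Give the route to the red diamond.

turn left 127°, forward 9.4 m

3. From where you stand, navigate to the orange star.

turn left 113°, forward 5.4 m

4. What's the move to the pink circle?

turn left 166°, forward 8.7 m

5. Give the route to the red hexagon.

turn right 134°, forward 6.9 m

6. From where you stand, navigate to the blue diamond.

turn right 149°, forward 7.6 m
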